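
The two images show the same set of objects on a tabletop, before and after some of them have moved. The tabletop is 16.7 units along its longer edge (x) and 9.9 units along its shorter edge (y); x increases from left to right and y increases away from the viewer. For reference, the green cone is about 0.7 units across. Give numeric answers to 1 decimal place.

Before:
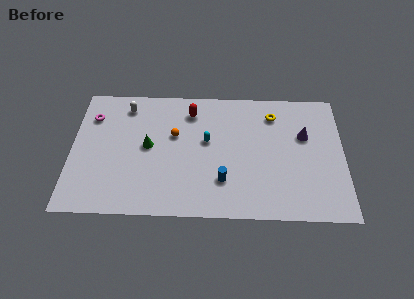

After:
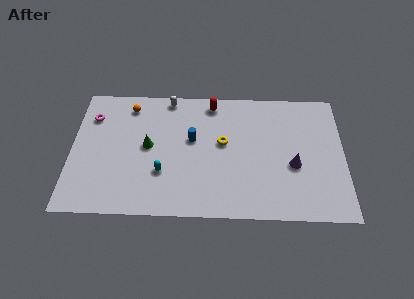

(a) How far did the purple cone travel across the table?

2.4

The purple cone was near (14.3, 6.3) before and (13.6, 4.0) after, so it travelled √(0.7² + 2.3²) ≈ 2.4 units.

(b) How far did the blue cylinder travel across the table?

3.6

The blue cylinder was near (9.3, 2.7) before and (7.4, 5.8) after, so it travelled √(1.9² + 3.1²) ≈ 3.6 units.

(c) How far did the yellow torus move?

3.9

The yellow torus was near (12.4, 7.9) before and (9.3, 5.6) after, so it travelled √(3.1² + 2.3²) ≈ 3.9 units.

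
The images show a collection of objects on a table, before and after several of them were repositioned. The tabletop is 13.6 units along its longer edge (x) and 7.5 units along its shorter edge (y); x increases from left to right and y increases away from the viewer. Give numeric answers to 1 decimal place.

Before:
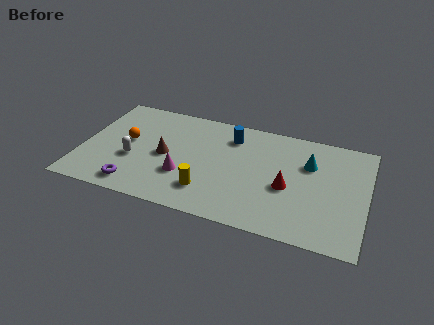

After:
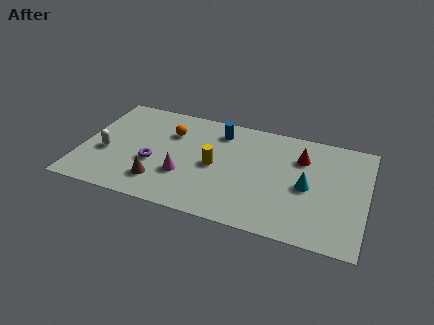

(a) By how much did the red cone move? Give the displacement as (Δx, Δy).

(0.5, 2.2)

The red cone started near (9.9, 3.2) and ended near (10.4, 5.4).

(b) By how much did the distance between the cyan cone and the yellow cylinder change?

-1.3

They were about 5.7 units apart before and 4.4 after — 1.3 units closer together.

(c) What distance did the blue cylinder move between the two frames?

0.6

The blue cylinder was near (7.0, 5.9) before and (6.4, 6.1) after, so it travelled √(0.6² + 0.2²) ≈ 0.6 units.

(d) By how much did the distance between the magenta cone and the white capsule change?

+1.3

They were about 2.5 units apart before and 3.8 after — 1.3 units further apart.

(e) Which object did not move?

the magenta cone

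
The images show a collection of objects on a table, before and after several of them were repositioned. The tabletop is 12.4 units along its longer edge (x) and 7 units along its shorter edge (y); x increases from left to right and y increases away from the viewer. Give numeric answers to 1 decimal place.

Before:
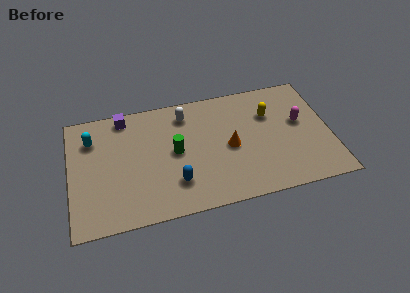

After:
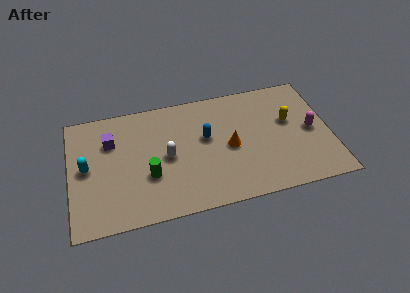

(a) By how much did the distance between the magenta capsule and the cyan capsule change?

+0.7

They were about 10.0 units apart before and 10.7 after — 0.7 units further apart.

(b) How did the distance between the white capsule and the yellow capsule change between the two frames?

+1.9

They were about 4.1 units apart before and 6.0 after — 1.9 units further apart.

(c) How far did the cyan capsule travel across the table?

1.6

The cyan capsule was near (1.1, 5.2) before and (0.8, 3.6) after, so it travelled √(0.3² + 1.6²) ≈ 1.6 units.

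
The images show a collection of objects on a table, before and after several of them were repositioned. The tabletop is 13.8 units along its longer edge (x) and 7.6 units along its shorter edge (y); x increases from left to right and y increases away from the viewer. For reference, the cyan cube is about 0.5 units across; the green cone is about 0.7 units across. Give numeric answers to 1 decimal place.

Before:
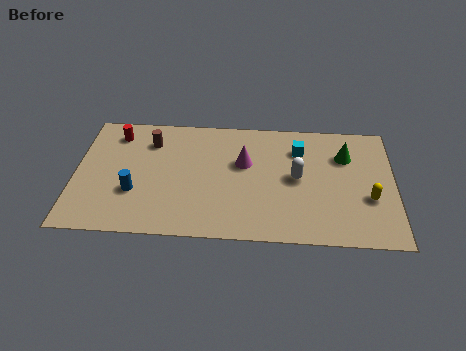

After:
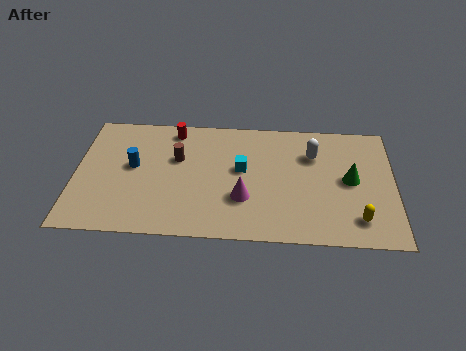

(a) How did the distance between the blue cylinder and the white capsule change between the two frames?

+0.8

The distance was about 7.1 in the first image and 7.9 in the second, so they moved 0.8 units further apart.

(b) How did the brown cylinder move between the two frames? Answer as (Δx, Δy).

(1.2, -1.0)

From the two frames, the brown cylinder sits at roughly (3.2, 5.8) before and (4.4, 4.8) after.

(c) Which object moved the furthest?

the cyan cube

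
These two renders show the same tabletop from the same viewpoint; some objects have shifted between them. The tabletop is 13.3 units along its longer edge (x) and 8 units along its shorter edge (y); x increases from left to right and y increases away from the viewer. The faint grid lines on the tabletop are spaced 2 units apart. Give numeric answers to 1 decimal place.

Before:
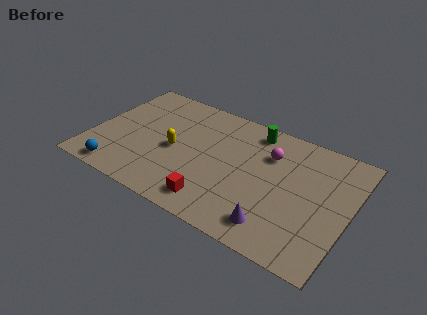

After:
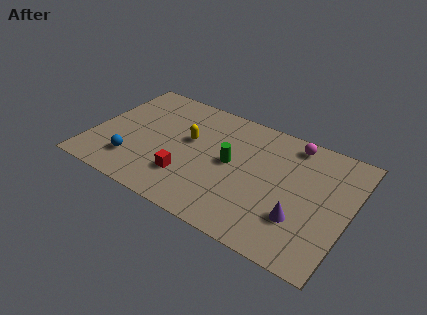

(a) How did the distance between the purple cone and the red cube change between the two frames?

+2.7

They were about 3.1 units apart before and 5.8 after — 2.7 units further apart.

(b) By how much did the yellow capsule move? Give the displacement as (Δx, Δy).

(0.6, 1.0)

The yellow capsule was at about (4.3, 3.7) and moved to about (4.9, 4.7).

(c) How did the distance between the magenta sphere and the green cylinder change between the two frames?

+2.4

They were about 1.6 units apart before and 4.0 after — 2.4 units further apart.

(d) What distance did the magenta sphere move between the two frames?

1.6

The magenta sphere was near (9.0, 5.7) before and (10.0, 7.0) after, so it travelled √(1.0² + 1.3²) ≈ 1.6 units.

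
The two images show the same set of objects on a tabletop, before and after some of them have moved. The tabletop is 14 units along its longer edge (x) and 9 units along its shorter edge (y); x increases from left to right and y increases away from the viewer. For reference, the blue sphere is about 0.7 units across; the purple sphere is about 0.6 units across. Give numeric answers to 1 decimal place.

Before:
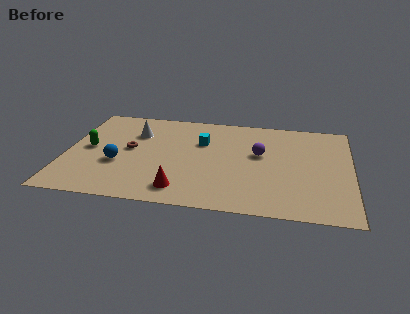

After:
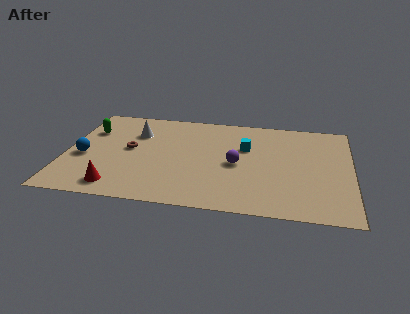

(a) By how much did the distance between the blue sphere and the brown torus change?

+0.9

They were about 1.5 units apart before and 2.4 after — 0.9 units further apart.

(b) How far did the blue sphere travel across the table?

1.7

The blue sphere was near (2.6, 3.4) before and (0.9, 3.8) after, so it travelled √(1.7² + 0.4²) ≈ 1.7 units.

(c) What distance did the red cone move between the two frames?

3.1

The red cone was near (5.8, 1.5) before and (2.7, 1.3) after, so it travelled √(3.1² + 0.2²) ≈ 3.1 units.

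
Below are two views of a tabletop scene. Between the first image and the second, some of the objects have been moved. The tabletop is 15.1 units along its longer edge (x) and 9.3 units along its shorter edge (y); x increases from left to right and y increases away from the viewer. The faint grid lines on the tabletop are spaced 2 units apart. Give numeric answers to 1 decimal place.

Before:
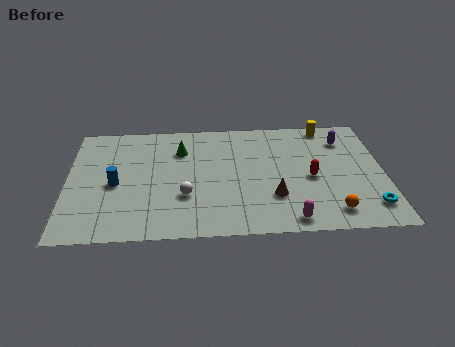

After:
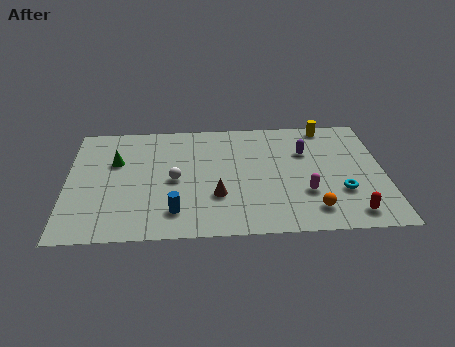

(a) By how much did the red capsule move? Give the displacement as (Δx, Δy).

(1.8, -2.9)

From the two frames, the red capsule sits at roughly (11.6, 4.2) before and (13.4, 1.3) after.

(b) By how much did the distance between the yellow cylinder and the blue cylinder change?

-1.2

The distance was about 11.0 in the first image and 9.8 in the second, so they moved 1.2 units closer together.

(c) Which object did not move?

the yellow cylinder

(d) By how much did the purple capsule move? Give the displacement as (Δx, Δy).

(-1.9, -0.9)

From the two frames, the purple capsule sits at roughly (13.3, 7.2) before and (11.4, 6.3) after.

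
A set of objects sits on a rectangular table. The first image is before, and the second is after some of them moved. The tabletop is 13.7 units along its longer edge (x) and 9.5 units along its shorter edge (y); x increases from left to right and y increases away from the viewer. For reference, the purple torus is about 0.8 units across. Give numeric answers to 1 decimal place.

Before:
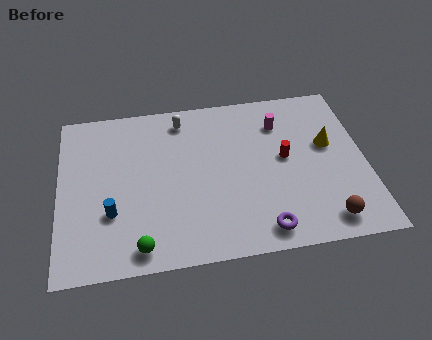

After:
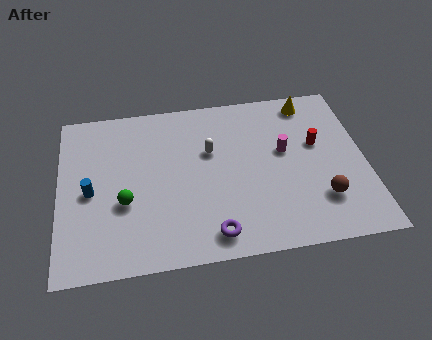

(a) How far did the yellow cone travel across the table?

2.8

The yellow cone was near (12.1, 5.6) before and (11.4, 8.3) after, so it travelled √(0.7² + 2.7²) ≈ 2.8 units.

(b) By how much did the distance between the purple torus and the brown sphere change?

+2.2

The distance was about 2.8 in the first image and 5.0 in the second, so they moved 2.2 units further apart.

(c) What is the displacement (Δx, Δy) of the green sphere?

(-0.6, 2.5)

The green sphere was at about (3.5, 1.1) and moved to about (2.9, 3.6).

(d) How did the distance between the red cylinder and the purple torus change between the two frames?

+2.5

The distance was about 4.1 in the first image and 6.6 in the second, so they moved 2.5 units further apart.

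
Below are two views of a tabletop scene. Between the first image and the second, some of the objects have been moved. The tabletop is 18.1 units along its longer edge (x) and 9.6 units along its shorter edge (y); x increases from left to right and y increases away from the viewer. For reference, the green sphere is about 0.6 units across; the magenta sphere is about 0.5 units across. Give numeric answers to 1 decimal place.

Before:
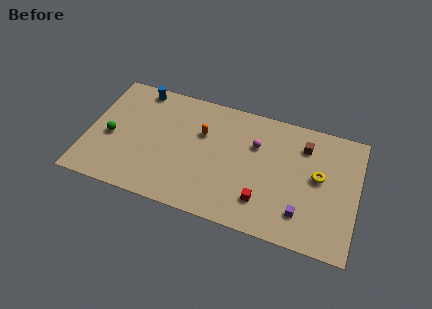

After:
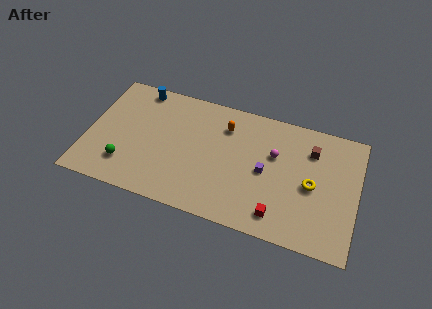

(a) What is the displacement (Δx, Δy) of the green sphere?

(1.2, -1.9)

The green sphere was at about (1.6, 4.2) and moved to about (2.8, 2.3).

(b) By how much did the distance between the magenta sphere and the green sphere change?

+0.5

Before: roughly 9.9 units apart; after: 10.4. That's 0.5 units further apart.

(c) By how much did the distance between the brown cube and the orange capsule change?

-1.1

Before: roughly 6.9 units apart; after: 5.8. That's 1.1 units closer together.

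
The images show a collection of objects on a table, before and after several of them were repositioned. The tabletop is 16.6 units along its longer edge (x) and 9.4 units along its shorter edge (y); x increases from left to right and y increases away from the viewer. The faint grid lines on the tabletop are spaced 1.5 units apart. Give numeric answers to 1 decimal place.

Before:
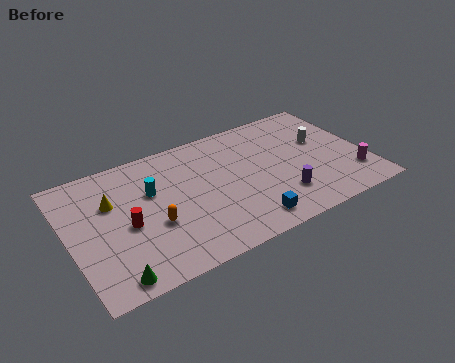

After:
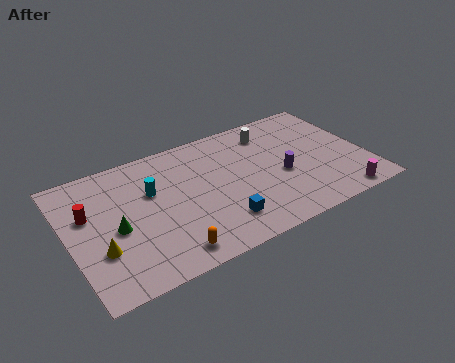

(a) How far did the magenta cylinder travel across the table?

1.7

The magenta cylinder moved from about (15.6, 2.3) to (14.6, 0.9), a distance of √(1.0² + 1.4²) ≈ 1.7.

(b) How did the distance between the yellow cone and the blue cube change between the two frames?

-1.8

The distance was about 8.4 in the first image and 6.6 in the second, so they moved 1.8 units closer together.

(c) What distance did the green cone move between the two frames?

3.3

From (1.9, 1.0) to (2.5, 4.2), the green cone covered √(0.6² + 3.2²) ≈ 3.3 units.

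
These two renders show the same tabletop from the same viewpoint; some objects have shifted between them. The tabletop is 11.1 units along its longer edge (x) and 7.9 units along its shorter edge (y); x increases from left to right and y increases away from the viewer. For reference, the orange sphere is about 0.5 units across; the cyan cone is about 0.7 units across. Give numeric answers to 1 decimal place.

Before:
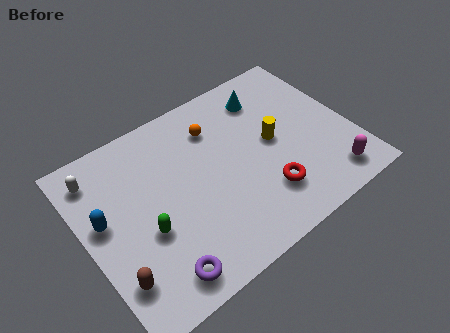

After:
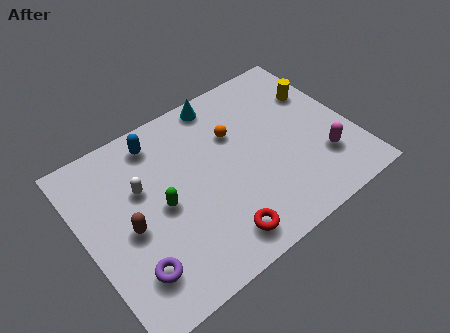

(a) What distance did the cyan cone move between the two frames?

2.0

The cyan cone was near (8.1, 6.3) before and (6.3, 7.1) after, so it travelled √(1.8² + 0.8²) ≈ 2.0 units.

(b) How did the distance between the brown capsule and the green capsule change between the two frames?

-0.5

Before: roughly 1.9 units apart; after: 1.4. That's 0.5 units closer together.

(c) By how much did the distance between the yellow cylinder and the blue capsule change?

-0.4

They were about 7.1 units apart before and 6.7 after — 0.4 units closer together.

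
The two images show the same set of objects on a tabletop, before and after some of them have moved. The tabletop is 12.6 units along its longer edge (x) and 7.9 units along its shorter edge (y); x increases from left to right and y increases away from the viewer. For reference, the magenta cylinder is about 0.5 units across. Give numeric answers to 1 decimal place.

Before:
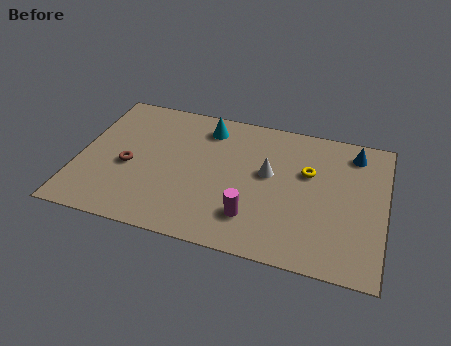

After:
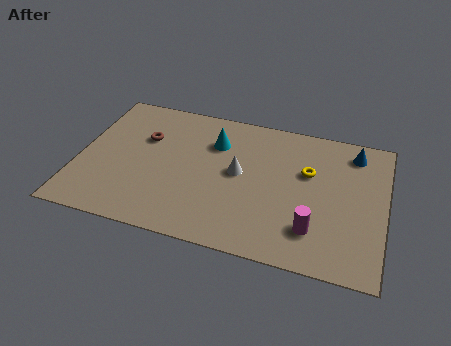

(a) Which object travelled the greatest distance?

the magenta cylinder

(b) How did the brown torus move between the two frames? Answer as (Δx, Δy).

(0.5, 1.8)

The brown torus was at about (2.1, 3.4) and moved to about (2.6, 5.2).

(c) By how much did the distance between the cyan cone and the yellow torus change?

-0.6

They were about 4.6 units apart before and 4.0 after — 0.6 units closer together.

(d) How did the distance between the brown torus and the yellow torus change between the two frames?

-0.7

They were about 7.5 units apart before and 6.8 after — 0.7 units closer together.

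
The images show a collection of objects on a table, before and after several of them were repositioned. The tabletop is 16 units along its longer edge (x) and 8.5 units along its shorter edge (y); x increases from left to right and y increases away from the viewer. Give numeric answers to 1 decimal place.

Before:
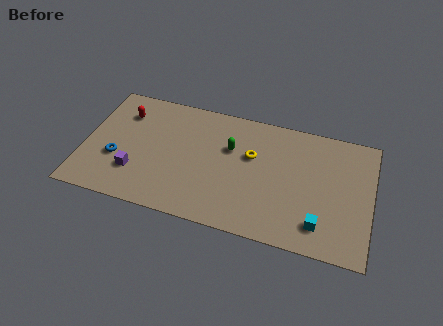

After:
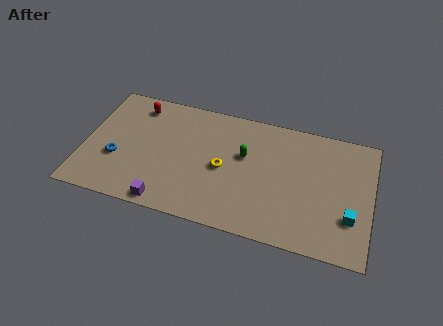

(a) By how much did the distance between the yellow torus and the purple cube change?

-2.6

Before: roughly 6.9 units apart; after: 4.3. That's 2.6 units closer together.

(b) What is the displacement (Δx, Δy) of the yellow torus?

(-1.5, -1.3)

The yellow torus started near (9.3, 5.3) and ended near (7.8, 4.0).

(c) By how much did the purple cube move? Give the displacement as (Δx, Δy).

(1.9, -1.6)

The purple cube was at about (3.0, 2.4) and moved to about (4.9, 0.8).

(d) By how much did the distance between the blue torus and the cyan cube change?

+1.5

They were about 11.5 units apart before and 13.0 after — 1.5 units further apart.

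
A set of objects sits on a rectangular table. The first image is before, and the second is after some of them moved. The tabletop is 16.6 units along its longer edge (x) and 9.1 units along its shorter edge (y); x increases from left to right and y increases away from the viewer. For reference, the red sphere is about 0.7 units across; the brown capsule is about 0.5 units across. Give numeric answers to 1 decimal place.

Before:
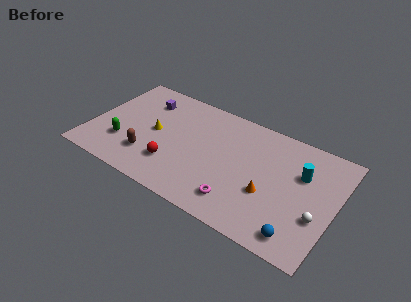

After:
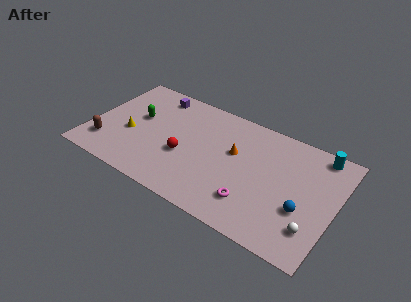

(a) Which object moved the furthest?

the orange cone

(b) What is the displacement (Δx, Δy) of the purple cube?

(0.6, 0.8)

The purple cube was at about (3.2, 7.0) and moved to about (3.8, 7.8).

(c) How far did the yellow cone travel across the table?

1.8

The yellow cone moved from about (4.3, 4.6) to (2.7, 3.7), a distance of √(1.6² + 0.9²) ≈ 1.8.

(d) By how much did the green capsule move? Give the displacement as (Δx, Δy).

(0.6, 2.6)

The green capsule started near (2.4, 2.7) and ended near (3.0, 5.3).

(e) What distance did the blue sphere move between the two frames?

2.0

The blue sphere moved from about (14.6, 1.3) to (14.6, 3.3), a distance of √(0.0² + 2.0²) ≈ 2.0.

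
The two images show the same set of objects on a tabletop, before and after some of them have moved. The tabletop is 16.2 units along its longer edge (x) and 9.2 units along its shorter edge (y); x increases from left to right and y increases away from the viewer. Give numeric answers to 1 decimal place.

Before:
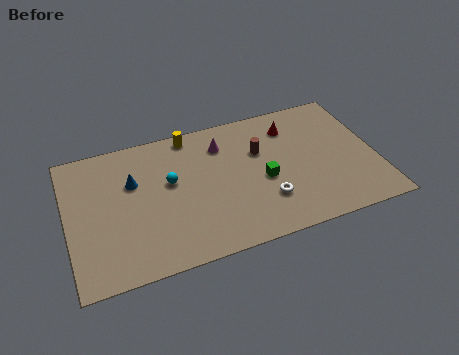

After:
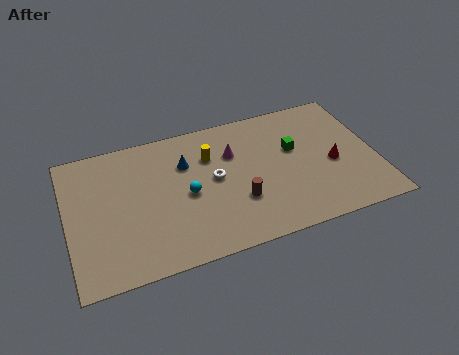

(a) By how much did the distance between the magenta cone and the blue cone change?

-2.4

Before: roughly 4.9 units apart; after: 2.5. That's 2.4 units closer together.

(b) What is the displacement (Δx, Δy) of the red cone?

(1.9, -3.2)

From the two frames, the red cone sits at roughly (12.0, 7.2) before and (13.9, 4.0) after.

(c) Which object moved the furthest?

the red cone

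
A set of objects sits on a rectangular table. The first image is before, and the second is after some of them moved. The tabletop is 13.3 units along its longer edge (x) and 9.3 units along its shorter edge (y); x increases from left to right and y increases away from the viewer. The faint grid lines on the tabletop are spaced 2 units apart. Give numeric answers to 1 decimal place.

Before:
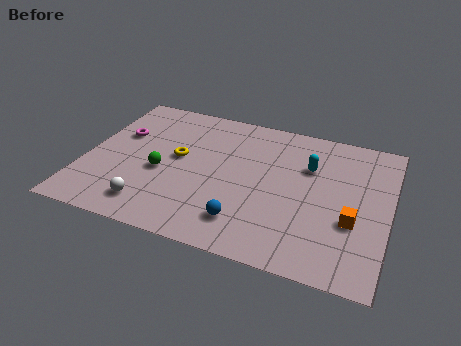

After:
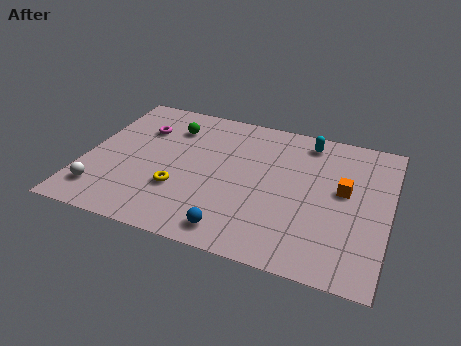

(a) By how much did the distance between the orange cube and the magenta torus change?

-1.6

They were about 10.8 units apart before and 9.2 after — 1.6 units closer together.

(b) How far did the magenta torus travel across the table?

1.1

The magenta torus moved from about (1.3, 5.9) to (2.2, 6.6), a distance of √(0.9² + 0.7²) ≈ 1.1.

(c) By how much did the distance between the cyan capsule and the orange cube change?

-0.3

Before: roughly 3.6 units apart; after: 3.3. That's 0.3 units closer together.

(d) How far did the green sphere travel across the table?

3.2

From (3.4, 3.9) to (3.5, 7.1), the green sphere covered √(0.1² + 3.2²) ≈ 3.2 units.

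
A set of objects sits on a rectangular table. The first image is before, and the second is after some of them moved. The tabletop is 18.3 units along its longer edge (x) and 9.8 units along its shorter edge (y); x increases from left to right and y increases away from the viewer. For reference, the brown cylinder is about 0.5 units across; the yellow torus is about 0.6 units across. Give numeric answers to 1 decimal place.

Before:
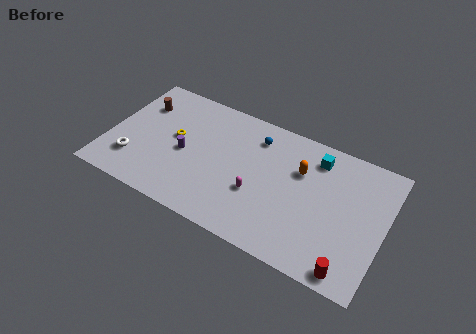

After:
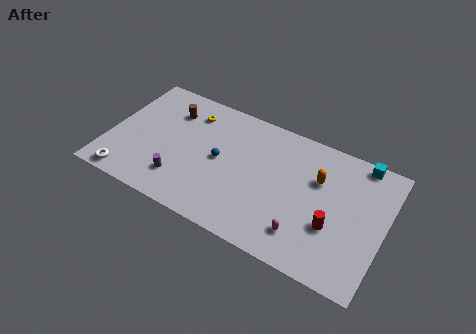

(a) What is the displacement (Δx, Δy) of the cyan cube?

(2.8, 1.0)

The cyan cube was at about (13.5, 8.0) and moved to about (16.3, 9.0).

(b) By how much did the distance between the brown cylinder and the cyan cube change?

+0.9

Before: roughly 11.8 units apart; after: 12.7. That's 0.9 units further apart.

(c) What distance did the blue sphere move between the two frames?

3.5

From (9.5, 7.8) to (7.4, 5.0), the blue sphere covered √(2.1² + 2.8²) ≈ 3.5 units.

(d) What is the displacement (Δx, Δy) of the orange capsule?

(1.2, -0.1)

The orange capsule started near (12.6, 6.6) and ended near (13.8, 6.5).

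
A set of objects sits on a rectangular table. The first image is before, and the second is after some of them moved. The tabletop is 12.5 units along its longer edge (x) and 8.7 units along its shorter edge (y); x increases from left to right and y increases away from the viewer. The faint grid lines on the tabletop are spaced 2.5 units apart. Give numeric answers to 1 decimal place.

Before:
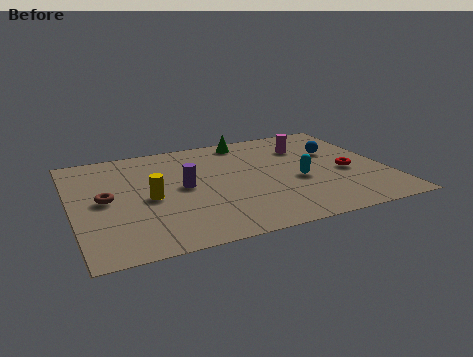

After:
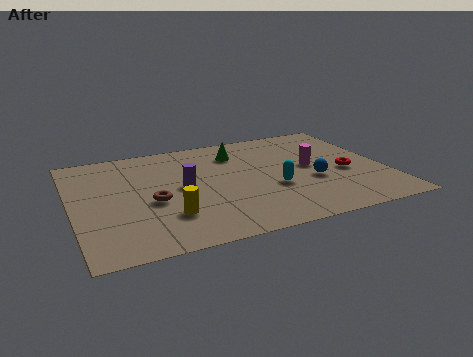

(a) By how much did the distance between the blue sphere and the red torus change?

-0.5

They were about 1.9 units apart before and 1.4 after — 0.5 units closer together.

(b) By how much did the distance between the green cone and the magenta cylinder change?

+0.9

They were about 2.6 units apart before and 3.5 after — 0.9 units further apart.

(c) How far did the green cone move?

1.1

The green cone was near (7.3, 7.7) before and (6.8, 6.7) after, so it travelled √(0.5² + 1.0²) ≈ 1.1 units.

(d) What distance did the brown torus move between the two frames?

1.9

From (1.3, 4.4) to (3.1, 3.7), the brown torus covered √(1.8² + 0.7²) ≈ 1.9 units.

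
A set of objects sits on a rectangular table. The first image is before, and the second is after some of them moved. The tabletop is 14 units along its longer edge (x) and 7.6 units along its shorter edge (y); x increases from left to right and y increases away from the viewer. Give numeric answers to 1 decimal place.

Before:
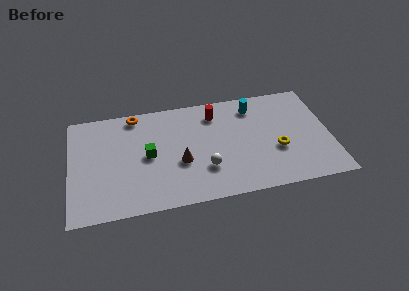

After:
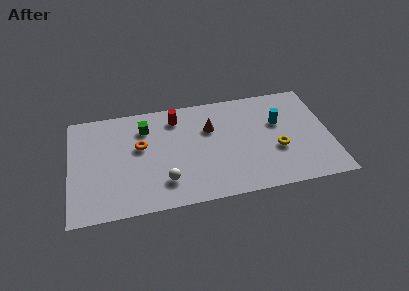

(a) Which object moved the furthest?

the brown cone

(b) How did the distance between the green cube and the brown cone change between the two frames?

+1.7

They were about 1.9 units apart before and 3.6 after — 1.7 units further apart.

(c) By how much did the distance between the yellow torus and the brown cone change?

-1.1

The distance was about 5.2 in the first image and 4.1 in the second, so they moved 1.1 units closer together.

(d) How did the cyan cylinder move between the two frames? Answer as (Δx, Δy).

(1.3, -1.4)

From the two frames, the cyan cylinder sits at roughly (10.0, 6.2) before and (11.3, 4.8) after.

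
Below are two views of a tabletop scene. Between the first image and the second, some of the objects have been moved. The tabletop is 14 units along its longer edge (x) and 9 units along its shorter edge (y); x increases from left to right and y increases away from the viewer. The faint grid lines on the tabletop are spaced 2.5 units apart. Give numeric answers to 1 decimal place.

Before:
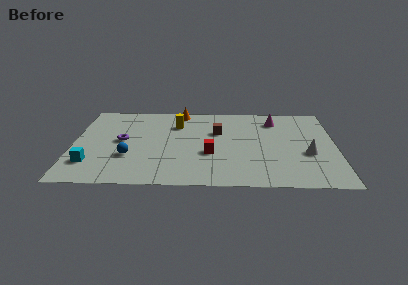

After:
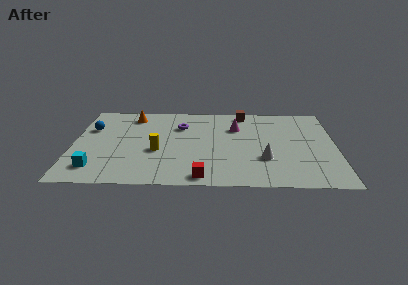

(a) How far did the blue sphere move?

3.7

The blue sphere moved from about (3.0, 3.0) to (0.9, 6.0), a distance of √(2.1² + 3.0²) ≈ 3.7.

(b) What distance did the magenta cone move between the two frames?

2.3

From (10.8, 7.2) to (8.7, 6.3), the magenta cone covered √(2.1² + 0.9²) ≈ 2.3 units.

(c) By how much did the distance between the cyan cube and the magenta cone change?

-2.3

Before: roughly 11.0 units apart; after: 8.7. That's 2.3 units closer together.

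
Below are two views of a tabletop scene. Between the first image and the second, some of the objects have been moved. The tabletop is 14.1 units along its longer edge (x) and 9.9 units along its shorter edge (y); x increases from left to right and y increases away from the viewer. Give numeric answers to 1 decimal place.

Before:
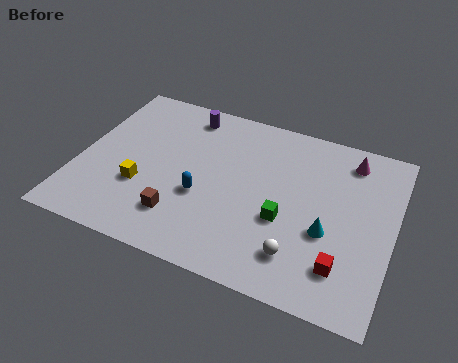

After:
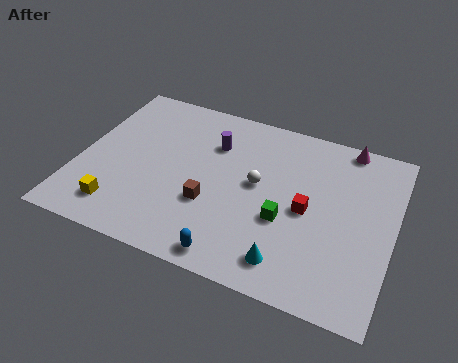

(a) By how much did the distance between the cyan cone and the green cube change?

+0.3

Before: roughly 1.9 units apart; after: 2.2. That's 0.3 units further apart.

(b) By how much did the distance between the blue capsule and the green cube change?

-0.3

The distance was about 3.7 in the first image and 3.4 in the second, so they moved 0.3 units closer together.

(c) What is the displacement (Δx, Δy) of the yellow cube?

(-0.8, -1.6)

From the two frames, the yellow cube sits at roughly (3.0, 3.4) before and (2.2, 1.8) after.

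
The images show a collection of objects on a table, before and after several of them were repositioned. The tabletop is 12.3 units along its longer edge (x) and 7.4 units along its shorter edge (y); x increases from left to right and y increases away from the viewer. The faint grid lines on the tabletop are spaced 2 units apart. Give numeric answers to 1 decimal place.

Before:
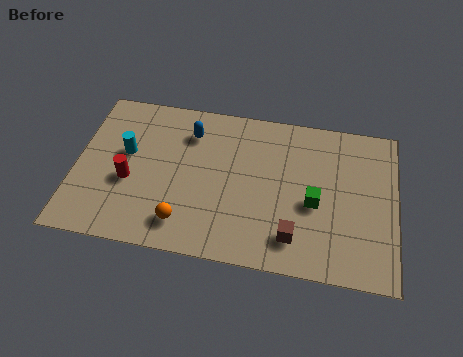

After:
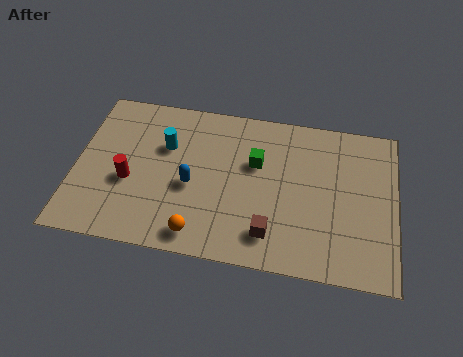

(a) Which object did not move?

the red cylinder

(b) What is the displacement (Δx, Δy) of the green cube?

(-2.3, 1.5)

The green cube started near (9.2, 3.2) and ended near (6.9, 4.7).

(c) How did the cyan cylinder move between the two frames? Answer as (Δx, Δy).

(1.5, 0.6)

The cyan cylinder started near (1.9, 4.3) and ended near (3.4, 4.9).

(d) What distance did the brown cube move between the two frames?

0.9

The brown cube was near (8.5, 1.5) before and (7.6, 1.5) after, so it travelled √(0.9² + 0.0²) ≈ 0.9 units.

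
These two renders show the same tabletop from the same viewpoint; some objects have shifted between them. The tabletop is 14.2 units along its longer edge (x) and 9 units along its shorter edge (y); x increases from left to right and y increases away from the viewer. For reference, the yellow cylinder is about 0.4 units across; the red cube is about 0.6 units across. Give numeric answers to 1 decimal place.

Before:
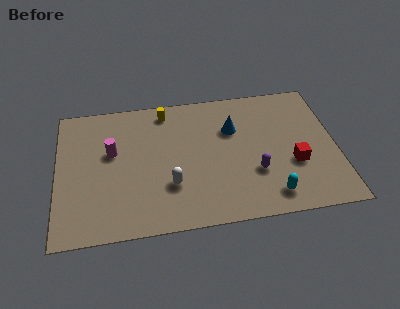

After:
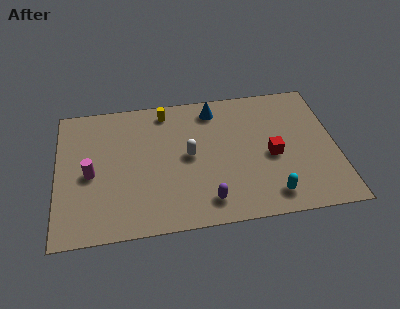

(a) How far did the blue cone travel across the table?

1.7

The blue cone was near (9.0, 6.1) before and (8.1, 7.6) after, so it travelled √(0.9² + 1.5²) ≈ 1.7 units.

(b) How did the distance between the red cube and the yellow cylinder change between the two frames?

-1.3

Before: roughly 7.8 units apart; after: 6.5. That's 1.3 units closer together.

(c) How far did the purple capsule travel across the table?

2.9

From (10.0, 3.0) to (7.5, 1.5), the purple capsule covered √(2.5² + 1.5²) ≈ 2.9 units.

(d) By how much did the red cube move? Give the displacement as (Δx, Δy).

(-1.1, 0.7)

The red cube was at about (12.0, 3.3) and moved to about (10.9, 4.0).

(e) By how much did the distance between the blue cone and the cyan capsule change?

+1.7

The distance was about 5.0 in the first image and 6.7 in the second, so they moved 1.7 units further apart.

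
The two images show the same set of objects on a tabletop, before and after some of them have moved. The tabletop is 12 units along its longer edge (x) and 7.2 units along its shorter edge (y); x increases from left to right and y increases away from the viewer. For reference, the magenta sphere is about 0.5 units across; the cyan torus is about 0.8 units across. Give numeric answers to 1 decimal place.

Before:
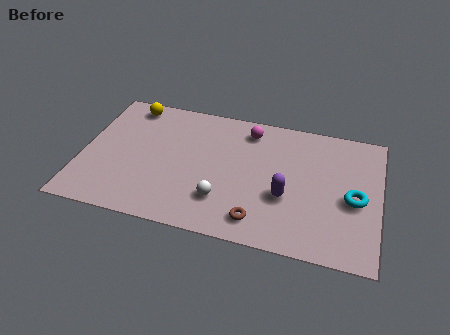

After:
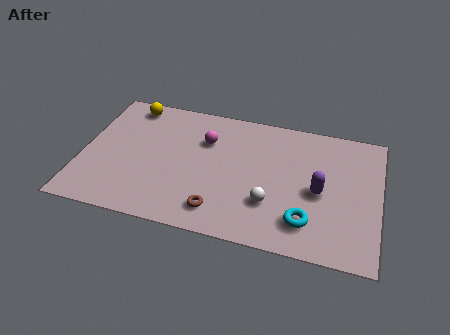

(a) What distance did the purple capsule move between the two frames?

1.4

The purple capsule moved from about (8.3, 2.7) to (9.6, 3.3), a distance of √(1.3² + 0.6²) ≈ 1.4.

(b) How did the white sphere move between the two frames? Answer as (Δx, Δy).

(1.9, 0.3)

The white sphere was at about (5.8, 1.9) and moved to about (7.7, 2.2).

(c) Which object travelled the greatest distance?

the cyan torus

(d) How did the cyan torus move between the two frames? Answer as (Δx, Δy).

(-1.8, -1.6)

The cyan torus started near (11.0, 3.2) and ended near (9.2, 1.6).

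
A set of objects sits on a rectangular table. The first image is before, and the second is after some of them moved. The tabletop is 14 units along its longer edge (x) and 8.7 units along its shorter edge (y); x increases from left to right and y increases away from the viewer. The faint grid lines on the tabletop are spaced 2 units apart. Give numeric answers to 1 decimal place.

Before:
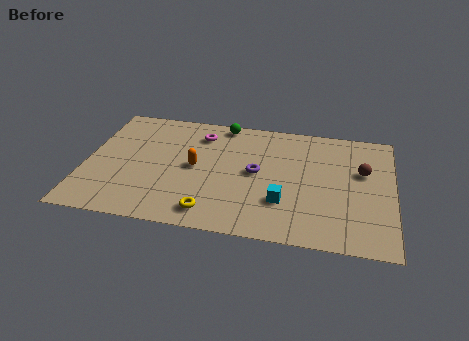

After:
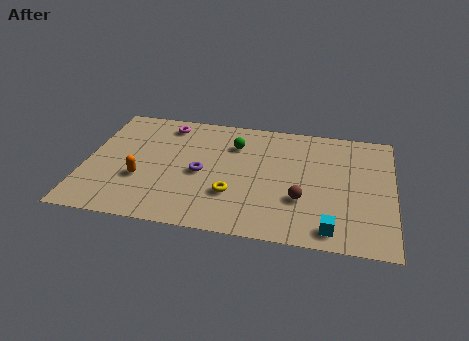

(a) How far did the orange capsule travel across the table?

2.7

The orange capsule moved from about (5.0, 4.4) to (2.6, 3.1), a distance of √(2.4² + 1.3²) ≈ 2.7.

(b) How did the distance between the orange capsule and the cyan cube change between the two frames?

+4.4

They were about 4.5 units apart before and 8.9 after — 4.4 units further apart.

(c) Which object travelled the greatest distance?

the brown sphere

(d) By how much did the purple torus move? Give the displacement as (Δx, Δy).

(-2.5, -0.5)

The purple torus started near (7.8, 4.5) and ended near (5.3, 4.0).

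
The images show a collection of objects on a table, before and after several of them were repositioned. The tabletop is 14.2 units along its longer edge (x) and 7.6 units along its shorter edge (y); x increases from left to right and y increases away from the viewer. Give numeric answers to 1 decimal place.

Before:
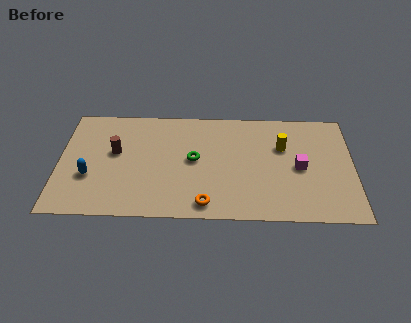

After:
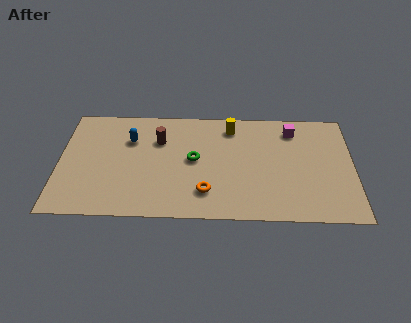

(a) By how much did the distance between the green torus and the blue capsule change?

-1.8

Before: roughly 5.2 units apart; after: 3.4. That's 1.8 units closer together.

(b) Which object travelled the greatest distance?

the blue capsule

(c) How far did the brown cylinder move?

2.3

The brown cylinder was near (2.7, 4.4) before and (4.8, 5.3) after, so it travelled √(2.1² + 0.9²) ≈ 2.3 units.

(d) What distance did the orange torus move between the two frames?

0.8

From (7.1, 1.0) to (7.1, 1.8), the orange torus covered √(0.0² + 0.8²) ≈ 0.8 units.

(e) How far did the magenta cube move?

2.6

The magenta cube was near (11.6, 3.6) before and (11.3, 6.2) after, so it travelled √(0.3² + 2.6²) ≈ 2.6 units.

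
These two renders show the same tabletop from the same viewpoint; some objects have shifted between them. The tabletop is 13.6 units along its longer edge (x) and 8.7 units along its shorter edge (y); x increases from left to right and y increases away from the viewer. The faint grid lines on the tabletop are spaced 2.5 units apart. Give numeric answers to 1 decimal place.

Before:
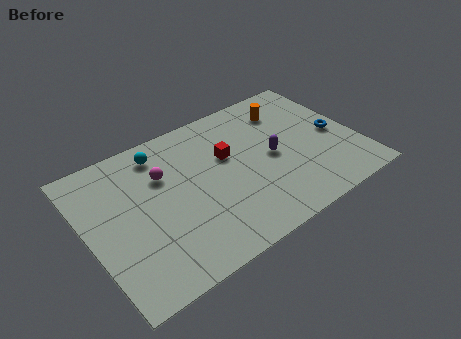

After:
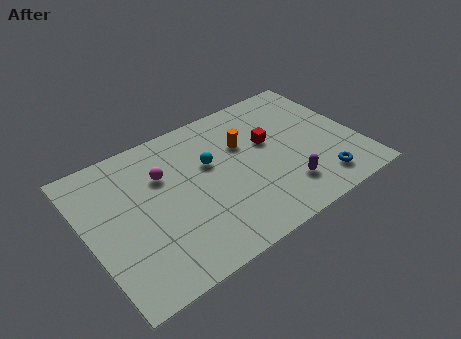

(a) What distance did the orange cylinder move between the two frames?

2.7

From (10.6, 6.8) to (8.1, 5.7), the orange cylinder covered √(2.5² + 1.1²) ≈ 2.7 units.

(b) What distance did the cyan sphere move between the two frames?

2.9

The cyan sphere moved from about (4.1, 7.3) to (6.3, 5.4), a distance of √(2.2² + 1.9²) ≈ 2.9.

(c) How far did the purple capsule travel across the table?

2.2

The purple capsule was near (9.3, 4.2) before and (9.5, 2.0) after, so it travelled √(0.2² + 2.2²) ≈ 2.2 units.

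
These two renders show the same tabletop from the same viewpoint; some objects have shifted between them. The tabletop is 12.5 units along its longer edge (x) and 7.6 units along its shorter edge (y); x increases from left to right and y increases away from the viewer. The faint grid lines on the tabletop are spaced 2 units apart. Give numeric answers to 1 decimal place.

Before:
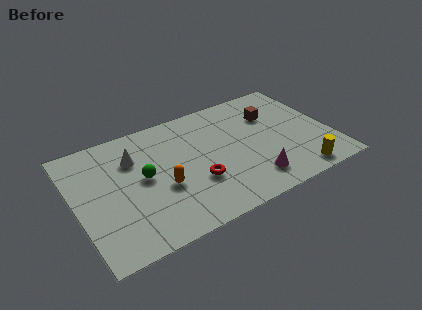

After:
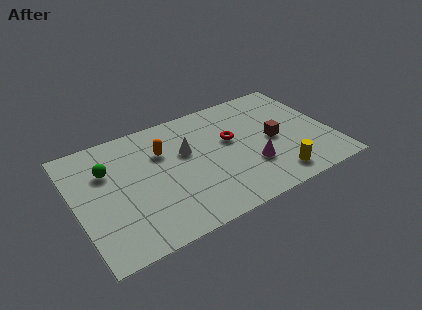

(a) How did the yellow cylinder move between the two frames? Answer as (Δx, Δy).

(-1.1, 0.3)

The yellow cylinder started near (10.5, 0.9) and ended near (9.4, 1.2).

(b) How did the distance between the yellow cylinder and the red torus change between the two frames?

-1.4

Before: roughly 5.1 units apart; after: 3.7. That's 1.4 units closer together.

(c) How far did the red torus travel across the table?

2.8

The red torus moved from about (5.7, 2.6) to (7.7, 4.5), a distance of √(2.0² + 1.9²) ≈ 2.8.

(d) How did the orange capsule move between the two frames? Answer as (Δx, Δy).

(0.3, 2.2)

From the two frames, the orange capsule sits at roughly (4.1, 3.0) before and (4.4, 5.2) after.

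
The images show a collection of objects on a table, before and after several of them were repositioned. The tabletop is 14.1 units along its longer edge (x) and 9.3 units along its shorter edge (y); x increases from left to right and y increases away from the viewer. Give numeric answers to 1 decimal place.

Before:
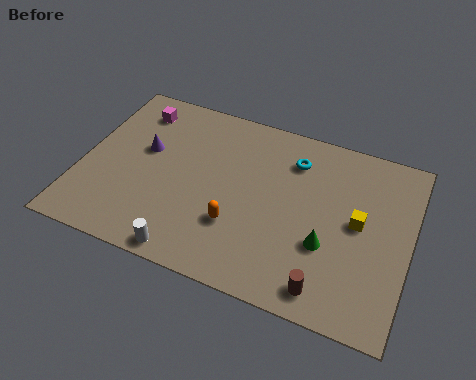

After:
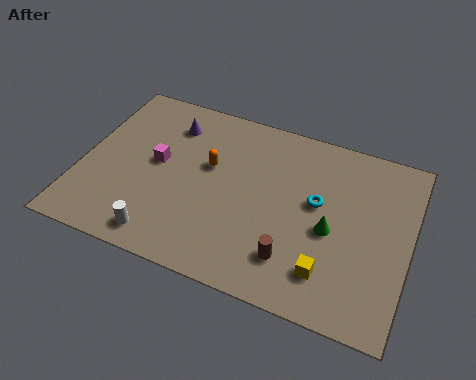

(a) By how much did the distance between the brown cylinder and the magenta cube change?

-4.2

The distance was about 11.0 in the first image and 6.8 in the second, so they moved 4.2 units closer together.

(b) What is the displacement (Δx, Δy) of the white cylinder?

(-1.2, 0.4)

The white cylinder started near (5.1, 0.8) and ended near (3.9, 1.2).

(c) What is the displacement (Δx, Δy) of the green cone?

(0.1, 0.8)

From the two frames, the green cone sits at roughly (10.7, 3.3) before and (10.8, 4.1) after.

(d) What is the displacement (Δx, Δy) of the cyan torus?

(1.2, -1.9)

The cyan torus was at about (8.9, 7.2) and moved to about (10.1, 5.3).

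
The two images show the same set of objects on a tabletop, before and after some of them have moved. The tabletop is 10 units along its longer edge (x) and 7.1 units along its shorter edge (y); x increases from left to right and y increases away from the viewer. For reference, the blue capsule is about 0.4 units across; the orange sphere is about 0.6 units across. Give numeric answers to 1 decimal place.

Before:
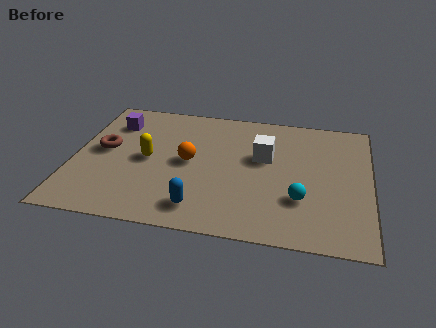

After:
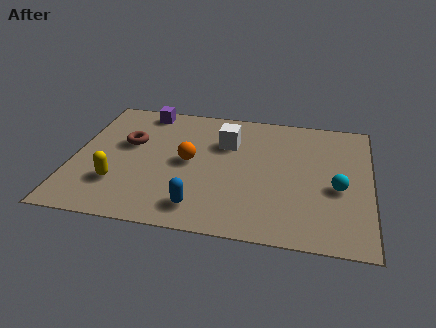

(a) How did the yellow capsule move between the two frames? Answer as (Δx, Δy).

(-0.9, -1.5)

From the two frames, the yellow capsule sits at roughly (2.5, 3.5) before and (1.6, 2.0) after.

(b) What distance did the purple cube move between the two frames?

1.3

The purple cube moved from about (1.2, 5.4) to (2.2, 6.3), a distance of √(1.0² + 0.9²) ≈ 1.3.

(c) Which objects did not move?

the orange sphere and the blue capsule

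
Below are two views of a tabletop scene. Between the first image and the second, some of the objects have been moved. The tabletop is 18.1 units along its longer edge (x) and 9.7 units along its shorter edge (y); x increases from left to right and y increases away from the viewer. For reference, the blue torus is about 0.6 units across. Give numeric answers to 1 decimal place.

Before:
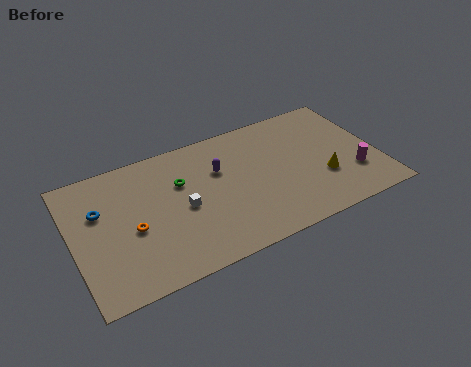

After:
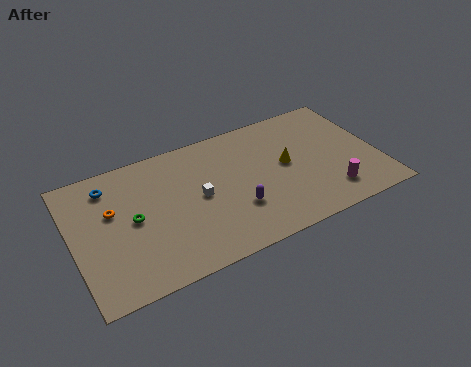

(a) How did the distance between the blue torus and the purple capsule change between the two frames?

+1.4

The distance was about 7.1 in the first image and 8.5 in the second, so they moved 1.4 units further apart.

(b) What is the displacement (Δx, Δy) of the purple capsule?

(0.6, -3.3)

From the two frames, the purple capsule sits at roughly (8.8, 6.4) before and (9.4, 3.1) after.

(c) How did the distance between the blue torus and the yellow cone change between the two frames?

-2.7

Before: roughly 13.3 units apart; after: 10.6. That's 2.7 units closer together.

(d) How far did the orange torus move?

2.1

The orange torus was near (3.4, 4.2) before and (2.4, 6.0) after, so it travelled √(1.0² + 1.8²) ≈ 2.1 units.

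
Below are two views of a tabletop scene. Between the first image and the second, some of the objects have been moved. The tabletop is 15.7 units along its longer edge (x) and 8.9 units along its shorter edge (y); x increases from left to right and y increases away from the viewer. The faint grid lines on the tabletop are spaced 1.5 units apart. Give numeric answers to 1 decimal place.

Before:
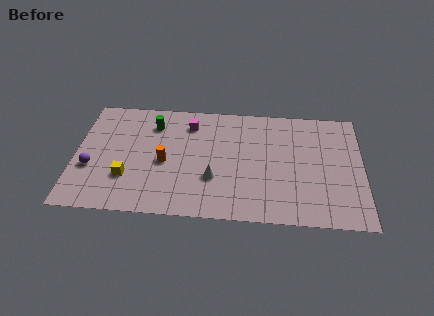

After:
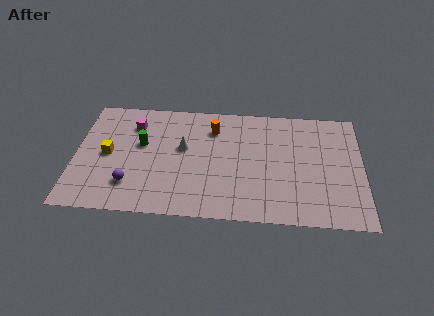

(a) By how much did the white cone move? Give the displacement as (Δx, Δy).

(-1.7, 2.2)

From the two frames, the white cone sits at roughly (7.6, 3.0) before and (5.9, 5.2) after.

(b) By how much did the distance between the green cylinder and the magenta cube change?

-0.4

They were about 2.0 units apart before and 1.6 after — 0.4 units closer together.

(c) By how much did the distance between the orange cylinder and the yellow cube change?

+3.8

Before: roughly 2.4 units apart; after: 6.2. That's 3.8 units further apart.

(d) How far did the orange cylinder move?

3.8

The orange cylinder moved from about (4.9, 4.0) to (7.5, 6.8), a distance of √(2.6² + 2.8²) ≈ 3.8.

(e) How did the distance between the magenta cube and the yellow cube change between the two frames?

-2.8

The distance was about 5.5 in the first image and 2.7 in the second, so they moved 2.8 units closer together.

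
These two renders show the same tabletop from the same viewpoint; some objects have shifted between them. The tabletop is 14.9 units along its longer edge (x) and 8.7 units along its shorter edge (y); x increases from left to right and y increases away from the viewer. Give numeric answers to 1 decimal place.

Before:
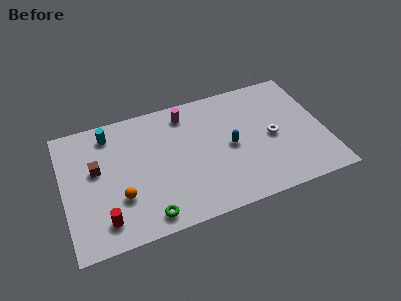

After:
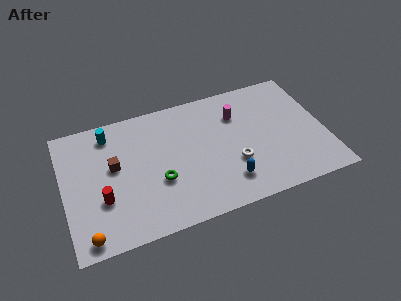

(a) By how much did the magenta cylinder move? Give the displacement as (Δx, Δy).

(2.9, -1.0)

The magenta cylinder started near (7.2, 7.3) and ended near (10.1, 6.3).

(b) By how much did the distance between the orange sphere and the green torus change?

+2.6

The distance was about 2.2 in the first image and 4.8 in the second, so they moved 2.6 units further apart.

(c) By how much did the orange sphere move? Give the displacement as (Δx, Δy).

(-2.0, -1.9)

The orange sphere was at about (3.1, 2.8) and moved to about (1.1, 0.9).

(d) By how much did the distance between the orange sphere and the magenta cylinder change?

+4.4

The distance was about 6.1 in the first image and 10.5 in the second, so they moved 4.4 units further apart.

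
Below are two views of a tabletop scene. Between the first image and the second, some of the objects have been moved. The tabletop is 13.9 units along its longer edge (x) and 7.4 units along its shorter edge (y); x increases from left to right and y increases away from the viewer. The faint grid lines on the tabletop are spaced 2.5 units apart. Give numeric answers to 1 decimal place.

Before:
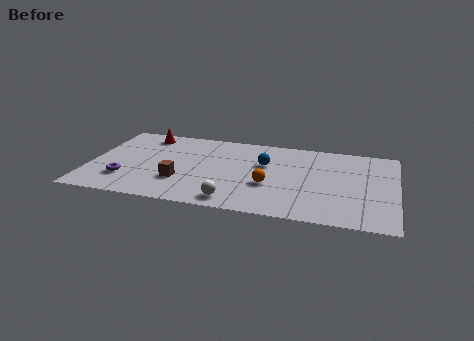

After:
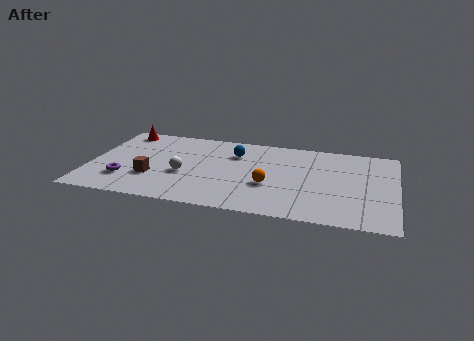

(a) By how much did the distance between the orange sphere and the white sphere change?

+1.6

Before: roughly 2.3 units apart; after: 3.9. That's 1.6 units further apart.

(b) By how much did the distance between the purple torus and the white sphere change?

-2.3

Before: roughly 5.1 units apart; after: 2.8. That's 2.3 units closer together.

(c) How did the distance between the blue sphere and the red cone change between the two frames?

-0.4

Before: roughly 5.8 units apart; after: 5.4. That's 0.4 units closer together.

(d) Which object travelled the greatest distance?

the white sphere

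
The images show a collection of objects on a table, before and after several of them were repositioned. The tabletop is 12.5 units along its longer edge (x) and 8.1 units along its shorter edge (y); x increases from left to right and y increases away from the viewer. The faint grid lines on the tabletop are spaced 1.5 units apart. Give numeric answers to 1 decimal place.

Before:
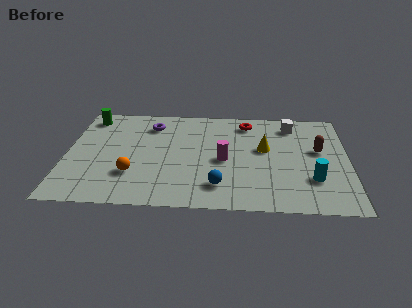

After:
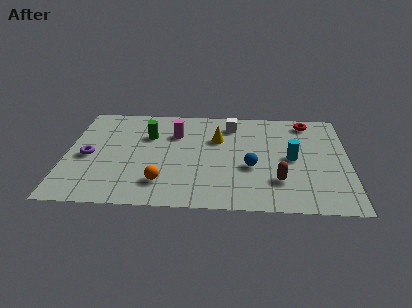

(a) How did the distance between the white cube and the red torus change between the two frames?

+1.4

The distance was about 2.0 in the first image and 3.4 in the second, so they moved 1.4 units further apart.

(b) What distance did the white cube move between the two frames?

2.7

The white cube was near (10.0, 6.7) before and (7.3, 6.6) after, so it travelled √(2.7² + 0.1²) ≈ 2.7 units.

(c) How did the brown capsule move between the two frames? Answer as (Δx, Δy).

(-1.8, -2.5)

The brown capsule started near (11.2, 4.7) and ended near (9.4, 2.2).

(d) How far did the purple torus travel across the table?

3.8

From (3.7, 6.4) to (1.0, 3.7), the purple torus covered √(2.7² + 2.7²) ≈ 3.8 units.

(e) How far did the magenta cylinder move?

3.0

From (7.0, 3.7) to (4.8, 5.7), the magenta cylinder covered √(2.2² + 2.0²) ≈ 3.0 units.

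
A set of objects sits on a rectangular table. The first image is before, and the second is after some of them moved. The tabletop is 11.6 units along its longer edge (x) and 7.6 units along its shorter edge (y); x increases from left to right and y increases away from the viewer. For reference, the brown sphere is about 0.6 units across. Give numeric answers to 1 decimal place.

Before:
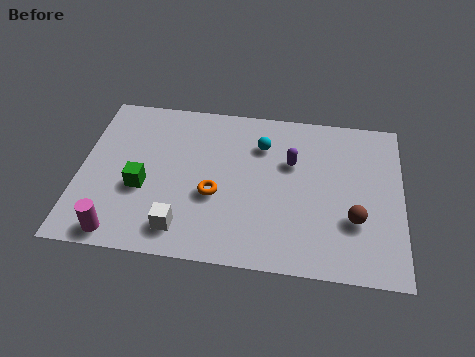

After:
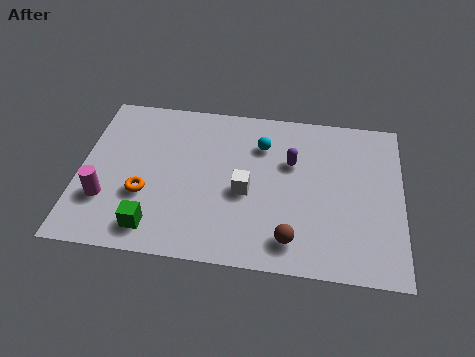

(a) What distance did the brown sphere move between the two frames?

2.5

From (9.9, 2.5) to (7.7, 1.3), the brown sphere covered √(2.2² + 1.2²) ≈ 2.5 units.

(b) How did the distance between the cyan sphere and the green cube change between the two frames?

+0.8

Before: roughly 4.9 units apart; after: 5.7. That's 0.8 units further apart.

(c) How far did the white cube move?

3.0

The white cube moved from about (3.8, 1.3) to (6.0, 3.3), a distance of √(2.2² + 2.0²) ≈ 3.0.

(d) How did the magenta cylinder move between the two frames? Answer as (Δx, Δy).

(-0.6, 1.5)

The magenta cylinder was at about (1.6, 0.8) and moved to about (1.0, 2.3).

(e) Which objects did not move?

the cyan sphere and the purple capsule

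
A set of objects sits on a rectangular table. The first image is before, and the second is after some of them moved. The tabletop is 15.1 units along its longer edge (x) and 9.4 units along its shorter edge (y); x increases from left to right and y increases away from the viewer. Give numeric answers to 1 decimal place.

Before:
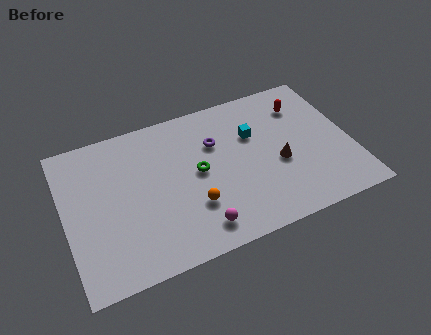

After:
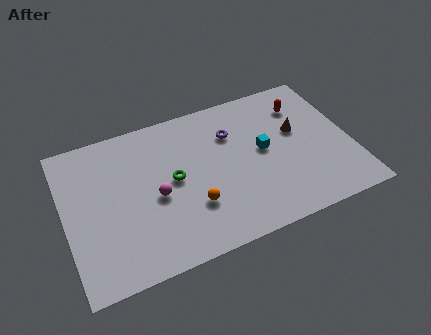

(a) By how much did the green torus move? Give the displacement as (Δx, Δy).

(-1.3, 0.0)

The green torus was at about (7.0, 4.9) and moved to about (5.7, 4.9).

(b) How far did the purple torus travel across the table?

0.9

The purple torus was near (8.1, 6.4) before and (9.0, 6.7) after, so it travelled √(0.9² + 0.3²) ≈ 0.9 units.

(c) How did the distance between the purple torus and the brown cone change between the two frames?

-0.4

The distance was about 4.0 in the first image and 3.6 in the second, so they moved 0.4 units closer together.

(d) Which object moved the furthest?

the magenta sphere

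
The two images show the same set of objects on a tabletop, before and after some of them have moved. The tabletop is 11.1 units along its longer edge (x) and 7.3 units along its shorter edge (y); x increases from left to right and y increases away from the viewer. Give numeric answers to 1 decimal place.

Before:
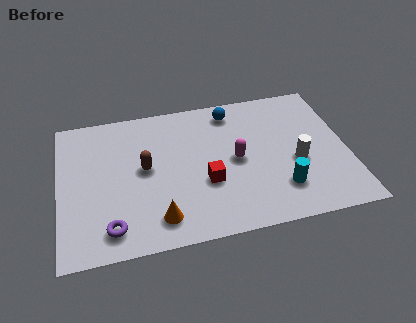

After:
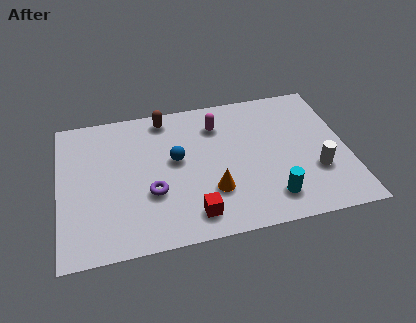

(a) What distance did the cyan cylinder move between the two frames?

0.6

The cyan cylinder moved from about (8.4, 1.8) to (8.0, 1.4), a distance of √(0.4² + 0.4²) ≈ 0.6.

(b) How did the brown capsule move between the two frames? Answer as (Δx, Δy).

(0.9, 2.5)

The brown capsule started near (3.3, 3.9) and ended near (4.2, 6.4).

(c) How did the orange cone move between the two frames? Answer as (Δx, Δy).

(2.1, 0.9)

From the two frames, the orange cone sits at roughly (3.7, 1.3) before and (5.8, 2.2) after.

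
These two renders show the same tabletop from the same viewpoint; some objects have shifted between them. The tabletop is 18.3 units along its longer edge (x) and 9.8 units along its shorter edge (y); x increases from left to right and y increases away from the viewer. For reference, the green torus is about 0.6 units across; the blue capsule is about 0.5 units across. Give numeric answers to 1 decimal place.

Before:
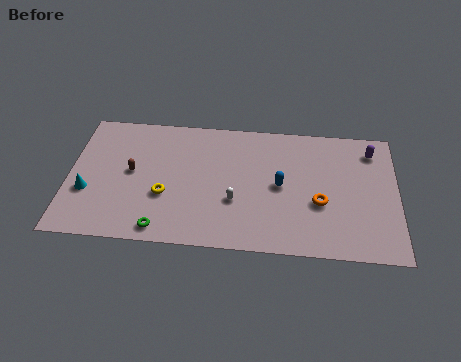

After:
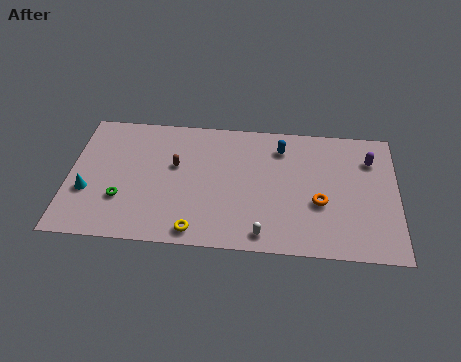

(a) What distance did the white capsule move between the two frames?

2.8

From (9.3, 3.5) to (10.9, 1.2), the white capsule covered √(1.6² + 2.3²) ≈ 2.8 units.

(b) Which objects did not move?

the cyan cone and the orange torus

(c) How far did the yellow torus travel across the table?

3.1

The yellow torus was near (5.4, 3.6) before and (7.2, 1.1) after, so it travelled √(1.8² + 2.5²) ≈ 3.1 units.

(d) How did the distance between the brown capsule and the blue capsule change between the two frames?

-2.1

Before: roughly 8.3 units apart; after: 6.2. That's 2.1 units closer together.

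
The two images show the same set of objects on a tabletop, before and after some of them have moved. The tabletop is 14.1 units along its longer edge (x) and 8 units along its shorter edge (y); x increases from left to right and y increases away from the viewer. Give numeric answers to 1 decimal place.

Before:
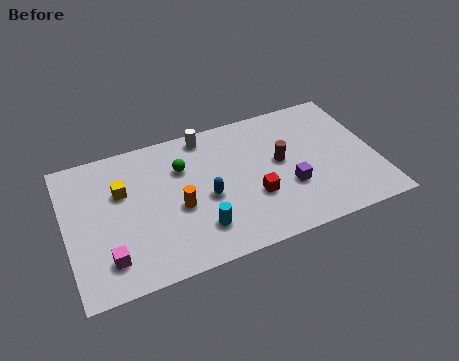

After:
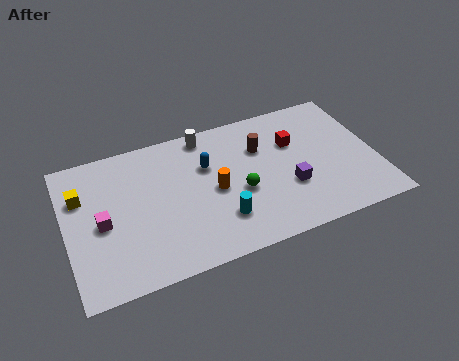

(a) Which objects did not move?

the white cylinder and the purple cube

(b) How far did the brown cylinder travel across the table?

1.4

From (9.8, 4.4) to (9.0, 5.5), the brown cylinder covered √(0.8² + 1.1²) ≈ 1.4 units.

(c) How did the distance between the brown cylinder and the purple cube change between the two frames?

+1.3

Before: roughly 1.6 units apart; after: 2.9. That's 1.3 units further apart.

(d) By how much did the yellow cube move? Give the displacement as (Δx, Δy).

(-1.8, 0.3)

From the two frames, the yellow cube sits at roughly (2.6, 5.2) before and (0.8, 5.5) after.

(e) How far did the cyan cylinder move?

1.0

From (5.8, 1.9) to (6.8, 2.1), the cyan cylinder covered √(1.0² + 0.2²) ≈ 1.0 units.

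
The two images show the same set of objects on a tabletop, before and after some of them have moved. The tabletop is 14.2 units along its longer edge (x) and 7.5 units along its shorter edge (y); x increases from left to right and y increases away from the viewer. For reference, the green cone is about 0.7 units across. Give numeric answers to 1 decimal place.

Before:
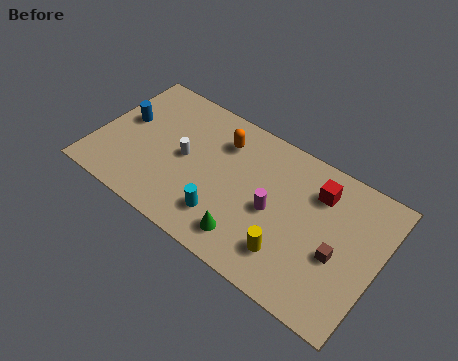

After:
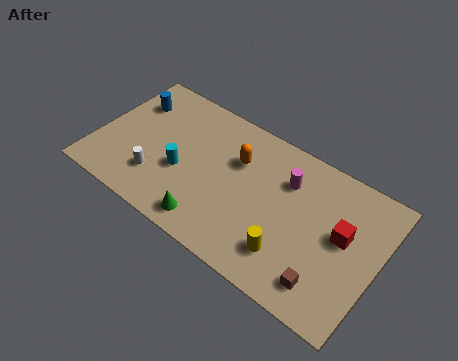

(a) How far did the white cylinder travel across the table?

2.1

From (4.4, 3.8) to (3.3, 2.0), the white cylinder covered √(1.1² + 1.8²) ≈ 2.1 units.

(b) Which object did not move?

the yellow cylinder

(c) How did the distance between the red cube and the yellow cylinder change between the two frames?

-0.7

Before: roughly 4.0 units apart; after: 3.3. That's 0.7 units closer together.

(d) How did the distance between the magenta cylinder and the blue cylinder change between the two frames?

+0.3

Before: roughly 7.8 units apart; after: 8.1. That's 0.3 units further apart.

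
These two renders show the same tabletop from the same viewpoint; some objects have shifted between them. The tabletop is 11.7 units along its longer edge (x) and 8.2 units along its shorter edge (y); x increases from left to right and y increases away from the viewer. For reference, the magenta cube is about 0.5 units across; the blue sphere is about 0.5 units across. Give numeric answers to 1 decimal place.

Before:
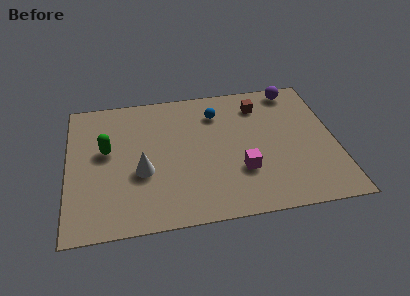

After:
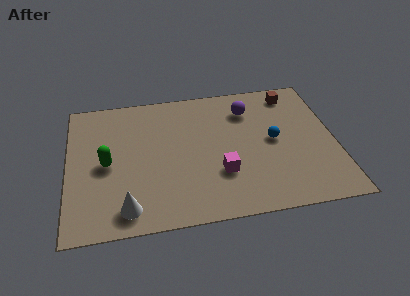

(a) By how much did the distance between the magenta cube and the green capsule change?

-1.1

Before: roughly 6.2 units apart; after: 5.1. That's 1.1 units closer together.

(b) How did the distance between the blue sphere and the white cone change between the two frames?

+2.6

They were about 4.6 units apart before and 7.2 after — 2.6 units further apart.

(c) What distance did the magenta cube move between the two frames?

0.9

The magenta cube moved from about (7.5, 2.6) to (6.6, 2.6), a distance of √(0.9² + 0.0²) ≈ 0.9.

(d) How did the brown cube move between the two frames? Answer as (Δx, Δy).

(1.5, 0.5)

From the two frames, the brown cube sits at roughly (8.5, 6.5) before and (10.0, 7.0) after.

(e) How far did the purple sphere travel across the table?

2.3

From (10.1, 7.3) to (8.0, 6.3), the purple sphere covered √(2.1² + 1.0²) ≈ 2.3 units.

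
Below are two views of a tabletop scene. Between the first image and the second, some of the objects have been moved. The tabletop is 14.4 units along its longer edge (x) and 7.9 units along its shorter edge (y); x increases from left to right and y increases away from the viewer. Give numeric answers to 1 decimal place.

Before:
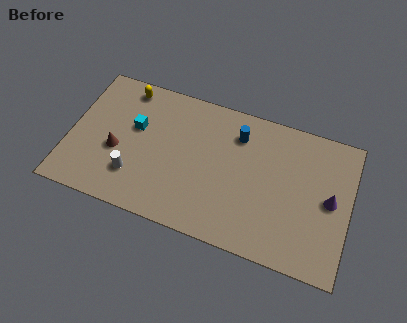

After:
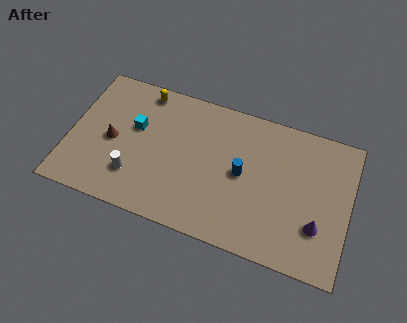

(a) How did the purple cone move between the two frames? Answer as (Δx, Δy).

(-0.5, -1.6)

The purple cone started near (13.4, 4.0) and ended near (12.9, 2.4).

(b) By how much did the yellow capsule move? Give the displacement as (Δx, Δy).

(0.9, 0.1)

From the two frames, the yellow capsule sits at roughly (2.6, 6.9) before and (3.5, 7.0) after.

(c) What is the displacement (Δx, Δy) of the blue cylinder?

(0.4, -2.1)

From the two frames, the blue cylinder sits at roughly (8.5, 6.1) before and (8.9, 4.0) after.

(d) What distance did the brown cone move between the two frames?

0.6

The brown cone moved from about (2.5, 3.2) to (2.2, 3.7), a distance of √(0.3² + 0.5²) ≈ 0.6.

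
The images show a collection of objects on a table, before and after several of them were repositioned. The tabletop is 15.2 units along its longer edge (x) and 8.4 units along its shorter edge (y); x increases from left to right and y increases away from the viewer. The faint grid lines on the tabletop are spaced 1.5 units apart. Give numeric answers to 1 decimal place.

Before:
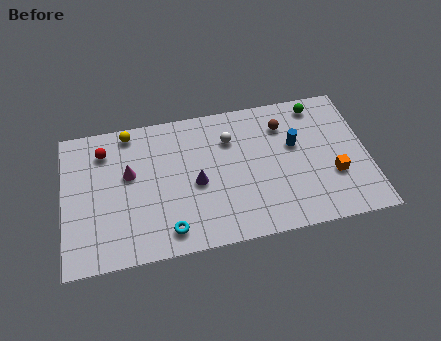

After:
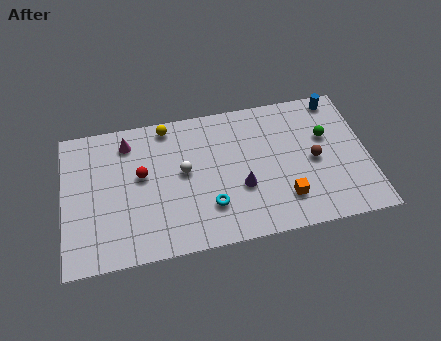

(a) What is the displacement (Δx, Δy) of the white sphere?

(-2.4, -1.5)

The white sphere was at about (8.4, 6.1) and moved to about (6.0, 4.6).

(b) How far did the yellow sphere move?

1.9

The yellow sphere moved from about (3.4, 7.5) to (5.3, 7.5), a distance of √(1.9² + 0.0²) ≈ 1.9.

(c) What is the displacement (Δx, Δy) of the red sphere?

(1.8, -1.8)

The red sphere started near (2.1, 6.6) and ended near (3.9, 4.8).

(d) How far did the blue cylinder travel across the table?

3.3

From (11.6, 5.1) to (13.9, 7.5), the blue cylinder covered √(2.3² + 2.4²) ≈ 3.3 units.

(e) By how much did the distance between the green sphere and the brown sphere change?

-0.5

The distance was about 2.0 in the first image and 1.5 in the second, so they moved 0.5 units closer together.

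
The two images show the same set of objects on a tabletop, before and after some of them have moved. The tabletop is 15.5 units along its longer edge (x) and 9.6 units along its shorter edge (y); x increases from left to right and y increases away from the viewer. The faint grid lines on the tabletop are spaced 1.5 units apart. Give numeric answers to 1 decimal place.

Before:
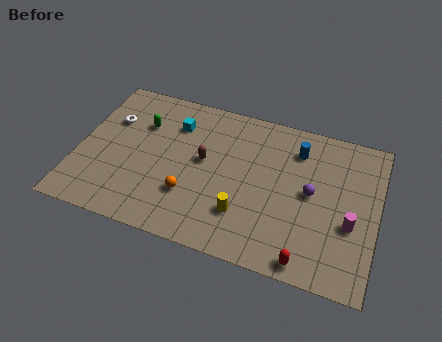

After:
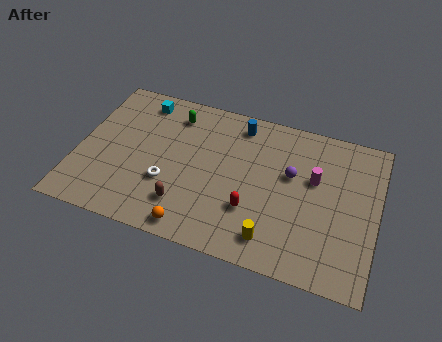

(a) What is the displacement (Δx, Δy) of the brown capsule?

(-0.7, -3.1)

From the two frames, the brown capsule sits at roughly (6.5, 5.3) before and (5.8, 2.2) after.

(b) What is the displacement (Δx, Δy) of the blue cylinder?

(-3.1, 0.7)

The blue cylinder started near (11.2, 7.5) and ended near (8.1, 8.2).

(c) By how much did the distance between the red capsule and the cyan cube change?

-1.5

Before: roughly 9.7 units apart; after: 8.2. That's 1.5 units closer together.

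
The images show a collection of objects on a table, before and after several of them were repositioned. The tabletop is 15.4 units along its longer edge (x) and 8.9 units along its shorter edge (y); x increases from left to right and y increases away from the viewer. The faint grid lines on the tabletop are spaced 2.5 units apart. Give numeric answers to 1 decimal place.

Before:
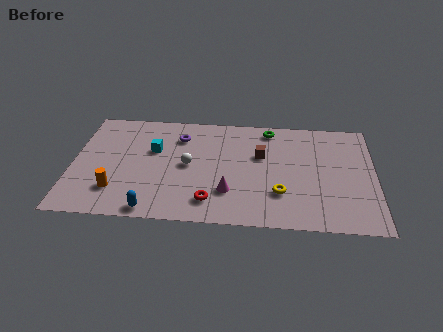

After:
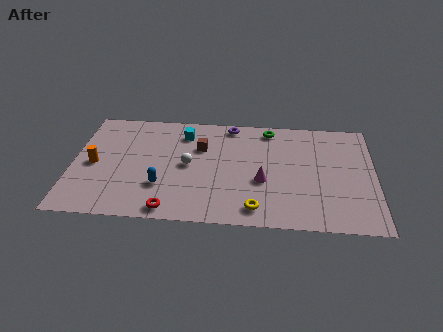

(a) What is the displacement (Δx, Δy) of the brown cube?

(-3.1, 0.4)

The brown cube was at about (9.6, 5.6) and moved to about (6.5, 6.0).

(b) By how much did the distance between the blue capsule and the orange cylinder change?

+1.4

Before: roughly 2.4 units apart; after: 3.8. That's 1.4 units further apart.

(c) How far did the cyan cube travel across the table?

2.1

From (4.1, 5.6) to (5.6, 7.1), the cyan cube covered √(1.5² + 1.5²) ≈ 2.1 units.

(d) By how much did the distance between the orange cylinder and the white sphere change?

+0.5

They were about 4.3 units apart before and 4.8 after — 0.5 units further apart.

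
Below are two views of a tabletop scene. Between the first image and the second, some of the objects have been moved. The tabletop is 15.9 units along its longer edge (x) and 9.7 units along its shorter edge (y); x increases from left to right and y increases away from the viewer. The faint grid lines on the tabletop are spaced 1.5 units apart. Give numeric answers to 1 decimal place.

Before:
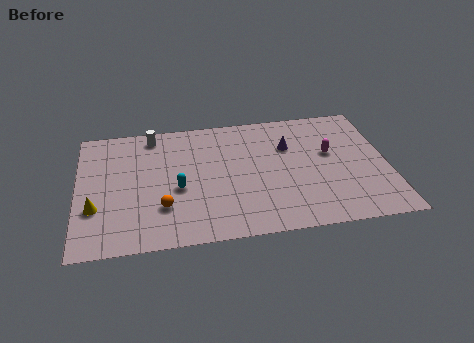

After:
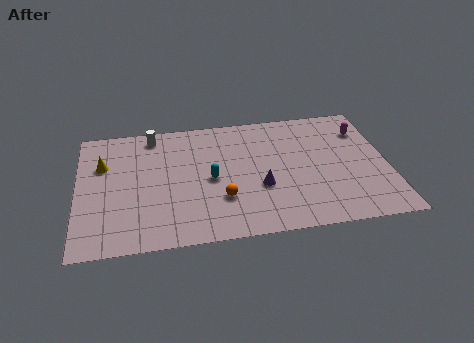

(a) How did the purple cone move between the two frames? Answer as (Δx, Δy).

(-1.6, -3.0)

The purple cone started near (10.9, 6.6) and ended near (9.3, 3.6).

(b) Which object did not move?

the white cylinder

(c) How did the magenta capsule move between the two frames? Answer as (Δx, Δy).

(1.8, 1.6)

The magenta capsule was at about (13.0, 5.7) and moved to about (14.8, 7.3).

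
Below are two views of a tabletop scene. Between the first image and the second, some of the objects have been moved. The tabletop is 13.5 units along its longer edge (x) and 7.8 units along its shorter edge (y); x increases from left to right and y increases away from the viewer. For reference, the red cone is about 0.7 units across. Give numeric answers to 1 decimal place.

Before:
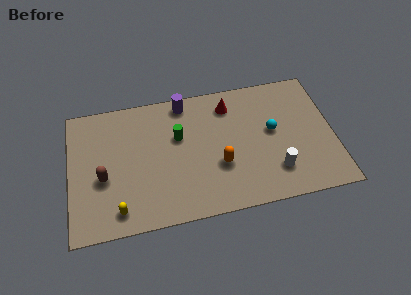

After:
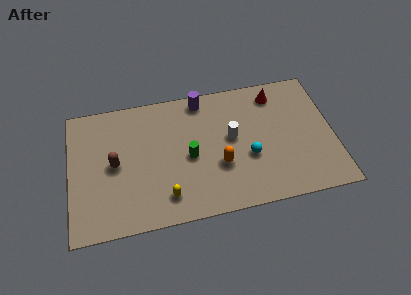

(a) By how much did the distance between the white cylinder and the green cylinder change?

-3.4

Before: roughly 5.7 units apart; after: 2.3. That's 3.4 units closer together.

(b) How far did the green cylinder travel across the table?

1.4

The green cylinder moved from about (5.6, 4.9) to (6.1, 3.6), a distance of √(0.5² + 1.3²) ≈ 1.4.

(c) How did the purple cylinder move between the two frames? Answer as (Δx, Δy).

(0.9, 0.0)

The purple cylinder started near (6.0, 6.9) and ended near (6.9, 6.9).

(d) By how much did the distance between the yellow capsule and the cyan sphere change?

-4.0

The distance was about 8.6 in the first image and 4.6 in the second, so they moved 4.0 units closer together.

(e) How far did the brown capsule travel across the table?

0.9

The brown capsule moved from about (1.7, 3.2) to (2.3, 3.9), a distance of √(0.6² + 0.7²) ≈ 0.9.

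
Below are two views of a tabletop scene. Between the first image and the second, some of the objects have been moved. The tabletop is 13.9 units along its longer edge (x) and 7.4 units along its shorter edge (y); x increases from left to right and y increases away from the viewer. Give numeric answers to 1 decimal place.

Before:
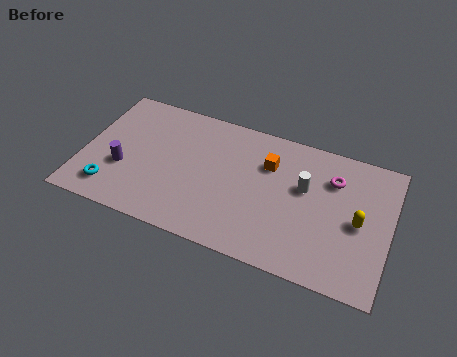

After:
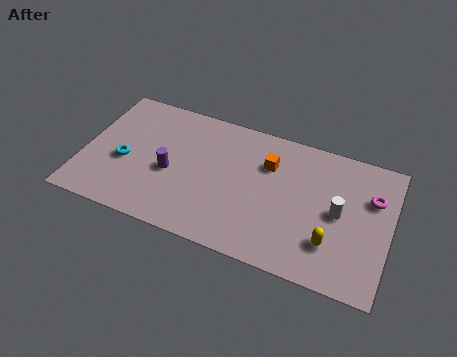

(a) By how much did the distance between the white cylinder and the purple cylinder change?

-0.7

The distance was about 8.3 in the first image and 7.6 in the second, so they moved 0.7 units closer together.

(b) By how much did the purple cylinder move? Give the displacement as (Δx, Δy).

(2.1, 0.5)

From the two frames, the purple cylinder sits at roughly (1.9, 2.7) before and (4.0, 3.2) after.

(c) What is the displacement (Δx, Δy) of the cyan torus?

(0.4, 1.7)

The cyan torus started near (1.5, 1.4) and ended near (1.9, 3.1).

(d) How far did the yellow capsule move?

1.9

From (12.5, 3.5) to (11.4, 2.0), the yellow capsule covered √(1.1² + 1.5²) ≈ 1.9 units.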